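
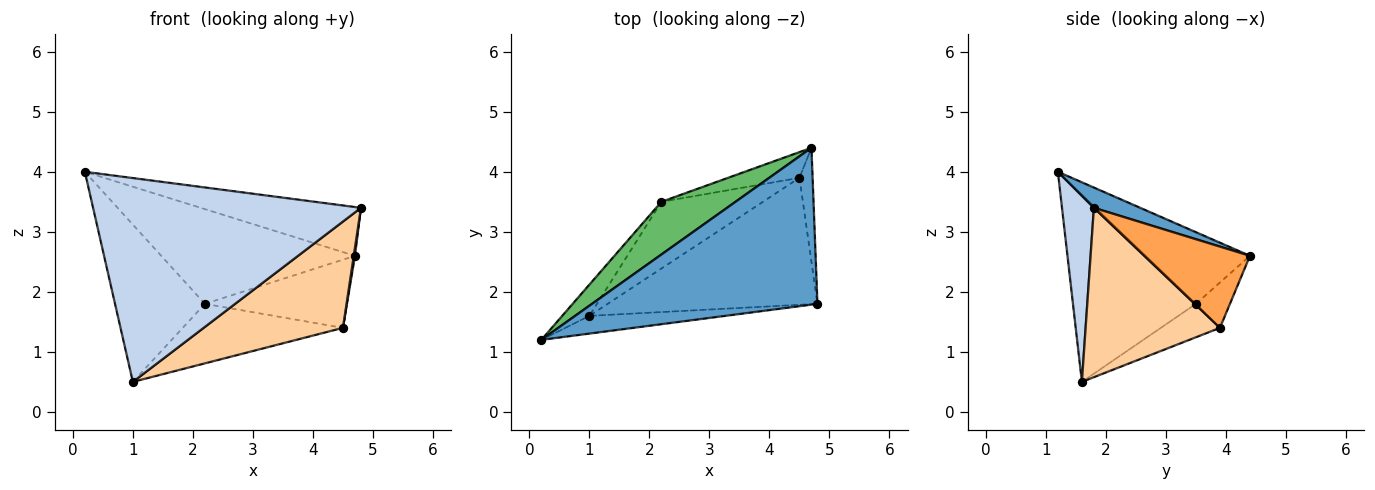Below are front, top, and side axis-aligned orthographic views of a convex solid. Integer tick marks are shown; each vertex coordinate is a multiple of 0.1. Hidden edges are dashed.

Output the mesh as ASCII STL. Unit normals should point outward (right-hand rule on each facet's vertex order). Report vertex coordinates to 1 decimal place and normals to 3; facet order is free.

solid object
 facet normal 0.085 0.296 0.951
  outer loop
   vertex 4.7 4.4 2.6
   vertex 0.2 1.2 4.0
   vertex 4.8 1.8 3.4
  endloop
 endfacet
 facet normal 0.118 -0.989 -0.086
  outer loop
   vertex 1.0 1.6 0.5
   vertex 4.8 1.8 3.4
   vertex 0.2 1.2 4.0
  endloop
 endfacet
 facet normal 0.987 -0.011 -0.160
  outer loop
   vertex 4.5 3.9 1.4
   vertex 4.7 4.4 2.6
   vertex 4.8 1.8 3.4
  endloop
 endfacet
 facet normal 0.526 -0.546 -0.652
  outer loop
   vertex 4.5 3.9 1.4
   vertex 4.8 1.8 3.4
   vertex 1.0 1.6 0.5
  endloop
 endfacet
 facet normal -0.425 0.791 0.440
  outer loop
   vertex 2.2 3.5 1.8
   vertex 0.2 1.2 4.0
   vertex 4.7 4.4 2.6
  endloop
 endfacet
 facet normal -0.802 0.586 -0.116
  outer loop
   vertex 2.2 3.5 1.8
   vertex 1.0 1.6 0.5
   vertex 0.2 1.2 4.0
  endloop
 endfacet
 facet normal -0.219 0.913 -0.344
  outer loop
   vertex 2.2 3.5 1.8
   vertex 4.7 4.4 2.6
   vertex 4.5 3.9 1.4
  endloop
 endfacet
 facet normal -0.238 0.646 -0.725
  outer loop
   vertex 2.2 3.5 1.8
   vertex 4.5 3.9 1.4
   vertex 1.0 1.6 0.5
  endloop
 endfacet
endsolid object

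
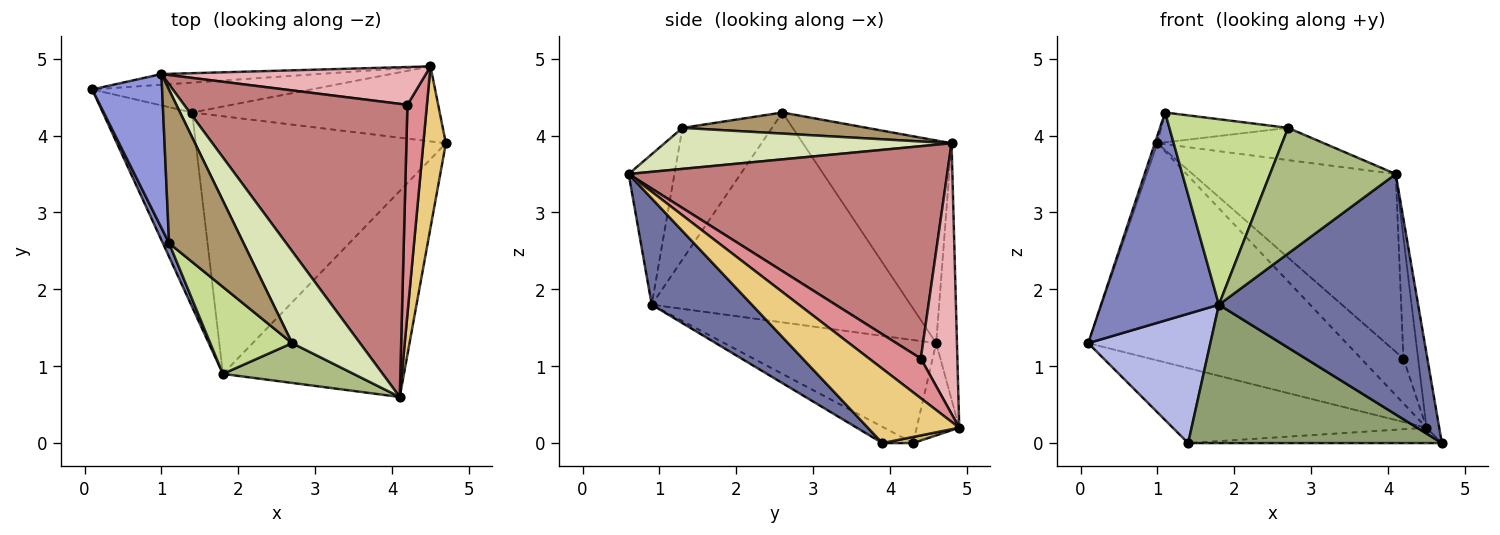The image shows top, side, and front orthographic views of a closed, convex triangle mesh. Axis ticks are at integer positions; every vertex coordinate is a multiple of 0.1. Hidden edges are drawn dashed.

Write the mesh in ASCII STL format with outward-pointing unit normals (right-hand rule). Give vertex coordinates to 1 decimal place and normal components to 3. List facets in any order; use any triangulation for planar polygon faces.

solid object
 facet normal 0.357 -0.709 -0.608
  outer loop
   vertex 1.8 0.9 1.8
   vertex 4.7 3.9 0.0
   vertex 4.1 0.6 3.5
  endloop
 endfacet
 facet normal -0.910 -0.414 0.027
  outer loop
   vertex 1.8 0.9 1.8
   vertex 1.1 2.6 4.3
   vertex 0.1 4.6 1.3
  endloop
 endfacet
 facet normal -0.945 0.016 0.326
  outer loop
   vertex 1.0 4.8 3.9
   vertex 0.1 4.6 1.3
   vertex 1.1 2.6 4.3
  endloop
 endfacet
 facet normal -0.693 -0.399 -0.601
  outer loop
   vertex 1.4 4.3 0.0
   vertex 1.8 0.9 1.8
   vertex 0.1 4.6 1.3
  endloop
 endfacet
 facet normal -0.057 -0.472 -0.880
  outer loop
   vertex 1.4 4.3 0.0
   vertex 4.7 3.9 0.0
   vertex 1.8 0.9 1.8
  endloop
 endfacet
 facet normal -0.328 -0.901 0.285
  outer loop
   vertex 2.7 1.3 4.1
   vertex 1.8 0.9 1.8
   vertex 4.1 0.6 3.5
  endloop
 endfacet
 facet normal -0.564 -0.748 0.351
  outer loop
   vertex 2.7 1.3 4.1
   vertex 1.1 2.6 4.3
   vertex 1.8 0.9 1.8
  endloop
 endfacet
 facet normal 0.495 0.287 0.820
  outer loop
   vertex 2.7 1.3 4.1
   vertex 4.1 0.6 3.5
   vertex 1.0 4.8 3.9
  endloop
 endfacet
 facet normal 0.268 0.184 0.946
  outer loop
   vertex 2.7 1.3 4.1
   vertex 1.0 4.8 3.9
   vertex 1.1 2.6 4.3
  endloop
 endfacet
 facet normal 0.024 0.201 -0.979
  outer loop
   vertex 4.5 4.9 0.2
   vertex 4.7 3.9 0.0
   vertex 1.4 4.3 0.0
  endloop
 endfacet
 facet normal 0.949 0.132 0.287
  outer loop
   vertex 4.5 4.9 0.2
   vertex 4.1 0.6 3.5
   vertex 4.7 3.9 0.0
  endloop
 endfacet
 facet normal -0.080 0.996 -0.049
  outer loop
   vertex 4.5 4.9 0.2
   vertex 0.1 4.6 1.3
   vertex 1.0 4.8 3.9
  endloop
 endfacet
 facet normal -0.154 0.918 -0.366
  outer loop
   vertex 4.5 4.9 0.2
   vertex 1.4 4.3 0.0
   vertex 0.1 4.6 1.3
  endloop
 endfacet
 facet normal 0.631 0.402 0.663
  outer loop
   vertex 4.2 4.4 1.1
   vertex 1.0 4.8 3.9
   vertex 4.1 0.6 3.5
  endloop
 endfacet
 facet normal 0.870 0.247 0.427
  outer loop
   vertex 4.2 4.4 1.1
   vertex 4.1 0.6 3.5
   vertex 4.5 4.9 0.2
  endloop
 endfacet
 facet normal 0.551 0.638 0.538
  outer loop
   vertex 4.2 4.4 1.1
   vertex 4.5 4.9 0.2
   vertex 1.0 4.8 3.9
  endloop
 endfacet
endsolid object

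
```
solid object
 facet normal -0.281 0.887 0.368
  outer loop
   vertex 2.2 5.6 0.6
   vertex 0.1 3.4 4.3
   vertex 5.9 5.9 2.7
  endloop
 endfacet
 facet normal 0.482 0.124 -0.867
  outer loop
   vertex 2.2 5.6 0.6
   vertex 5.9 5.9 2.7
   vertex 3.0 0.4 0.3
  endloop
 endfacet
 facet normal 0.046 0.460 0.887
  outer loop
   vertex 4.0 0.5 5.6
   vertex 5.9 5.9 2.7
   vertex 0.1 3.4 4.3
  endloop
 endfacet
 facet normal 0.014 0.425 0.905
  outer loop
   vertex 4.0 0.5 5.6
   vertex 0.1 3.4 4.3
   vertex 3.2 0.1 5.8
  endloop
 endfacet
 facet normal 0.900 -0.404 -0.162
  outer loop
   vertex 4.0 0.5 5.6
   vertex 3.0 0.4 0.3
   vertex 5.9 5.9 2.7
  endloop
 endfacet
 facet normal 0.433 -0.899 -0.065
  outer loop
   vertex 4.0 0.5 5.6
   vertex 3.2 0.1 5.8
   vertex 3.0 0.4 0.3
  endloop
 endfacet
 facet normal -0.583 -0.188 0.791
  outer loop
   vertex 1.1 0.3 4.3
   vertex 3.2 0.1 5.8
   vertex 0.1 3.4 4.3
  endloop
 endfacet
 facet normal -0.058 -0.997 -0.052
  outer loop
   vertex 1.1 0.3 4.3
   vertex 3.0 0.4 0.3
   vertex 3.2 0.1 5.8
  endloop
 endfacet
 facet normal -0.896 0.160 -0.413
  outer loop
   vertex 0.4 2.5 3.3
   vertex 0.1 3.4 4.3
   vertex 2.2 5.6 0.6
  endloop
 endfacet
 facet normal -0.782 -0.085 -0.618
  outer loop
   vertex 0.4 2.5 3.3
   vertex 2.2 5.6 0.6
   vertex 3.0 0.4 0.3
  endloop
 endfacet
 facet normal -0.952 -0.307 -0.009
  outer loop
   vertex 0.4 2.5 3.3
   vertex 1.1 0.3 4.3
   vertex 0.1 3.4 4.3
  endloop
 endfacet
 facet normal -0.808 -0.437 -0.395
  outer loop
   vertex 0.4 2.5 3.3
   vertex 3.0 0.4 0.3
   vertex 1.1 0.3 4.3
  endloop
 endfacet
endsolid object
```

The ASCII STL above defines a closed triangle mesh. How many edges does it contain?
18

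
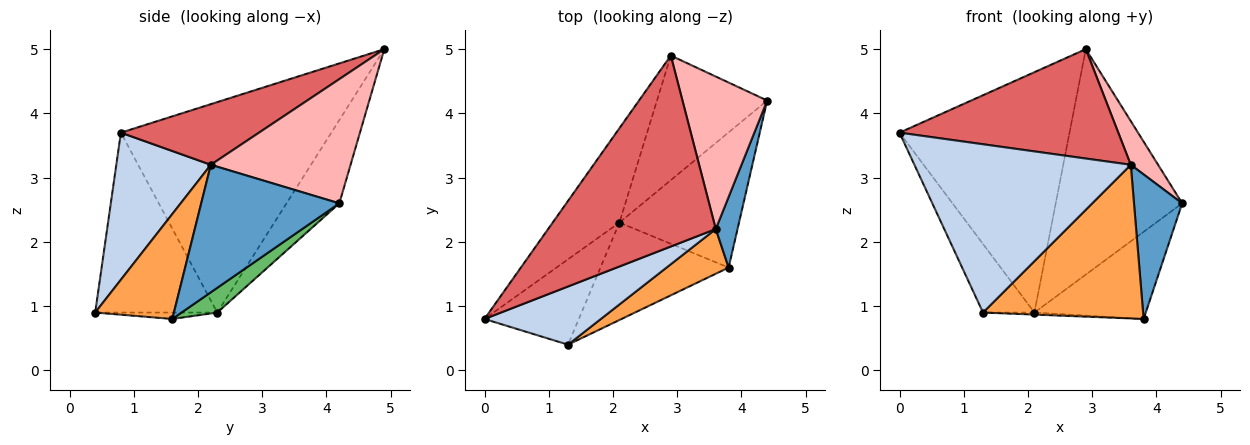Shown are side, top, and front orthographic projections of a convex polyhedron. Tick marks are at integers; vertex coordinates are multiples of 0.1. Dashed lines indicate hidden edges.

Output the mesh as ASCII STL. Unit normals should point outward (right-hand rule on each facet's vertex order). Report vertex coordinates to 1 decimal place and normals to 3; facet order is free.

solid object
 facet normal 0.932 -0.325 0.159
  outer loop
   vertex 3.6 2.2 3.2
   vertex 3.8 1.6 0.8
   vertex 4.4 4.2 2.6
  endloop
 endfacet
 facet normal 0.382 -0.874 0.302
  outer loop
   vertex 3.6 2.2 3.2
   vertex 0.0 0.8 3.7
   vertex 1.3 0.4 0.9
  endloop
 endfacet
 facet normal 0.427 -0.868 0.253
  outer loop
   vertex 3.6 2.2 3.2
   vertex 1.3 0.4 0.9
   vertex 3.8 1.6 0.8
  endloop
 endfacet
 facet normal -0.830 0.349 -0.435
  outer loop
   vertex 2.1 2.3 0.9
   vertex 1.3 0.4 0.9
   vertex 0.0 0.8 3.7
  endloop
 endfacet
 facet normal 0.171 0.534 -0.828
  outer loop
   vertex 2.1 2.3 0.9
   vertex 4.4 4.2 2.6
   vertex 3.8 1.6 0.8
  endloop
 endfacet
 facet normal -0.050 0.021 -0.999
  outer loop
   vertex 2.1 2.3 0.9
   vertex 3.8 1.6 0.8
   vertex 1.3 0.4 0.9
  endloop
 endfacet
 facet normal 0.299 -0.474 0.828
  outer loop
   vertex 2.9 4.9 5.0
   vertex 0.0 0.8 3.7
   vertex 3.6 2.2 3.2
  endloop
 endfacet
 facet normal 0.816 -0.159 0.556
  outer loop
   vertex 2.9 4.9 5.0
   vertex 3.6 2.2 3.2
   vertex 4.4 4.2 2.6
  endloop
 endfacet
 facet normal -0.755 0.610 -0.240
  outer loop
   vertex 2.9 4.9 5.0
   vertex 2.1 2.3 0.9
   vertex 0.0 0.8 3.7
  endloop
 endfacet
 facet normal -0.343 0.822 -0.454
  outer loop
   vertex 2.9 4.9 5.0
   vertex 4.4 4.2 2.6
   vertex 2.1 2.3 0.9
  endloop
 endfacet
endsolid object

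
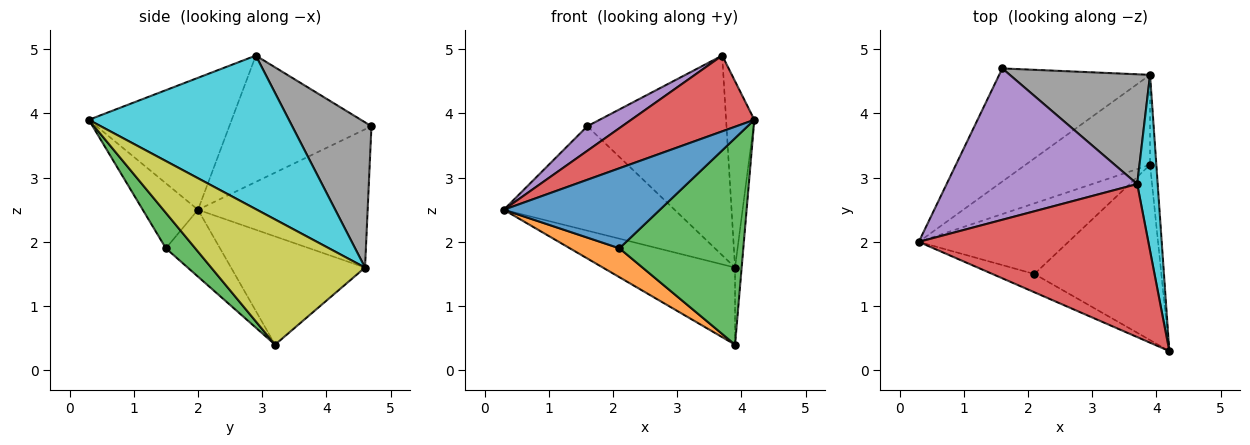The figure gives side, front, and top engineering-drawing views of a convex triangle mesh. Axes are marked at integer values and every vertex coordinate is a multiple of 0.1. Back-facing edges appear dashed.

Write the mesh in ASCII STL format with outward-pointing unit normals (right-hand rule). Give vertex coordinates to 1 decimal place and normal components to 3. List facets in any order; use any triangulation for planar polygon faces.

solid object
 facet normal -0.326 -0.922 -0.210
  outer loop
   vertex 2.1 1.5 1.9
   vertex 4.2 0.3 3.9
   vertex 0.3 2.0 2.5
  endloop
 endfacet
 facet normal -0.382 -0.350 -0.855
  outer loop
   vertex 2.1 1.5 1.9
   vertex 0.3 2.0 2.5
   vertex 3.9 3.2 0.4
  endloop
 endfacet
 facet normal 0.178 -0.750 -0.637
  outer loop
   vertex 2.1 1.5 1.9
   vertex 3.9 3.2 0.4
   vertex 4.2 0.3 3.9
  endloop
 endfacet
 facet normal -0.458 -0.394 0.797
  outer loop
   vertex 3.7 2.9 4.9
   vertex 0.3 2.0 2.5
   vertex 4.2 0.3 3.9
  endloop
 endfacet
 facet normal -0.548 -0.134 0.826
  outer loop
   vertex 3.7 2.9 4.9
   vertex 1.6 4.7 3.8
   vertex 0.3 2.0 2.5
  endloop
 endfacet
 facet normal -0.559 0.562 -0.610
  outer loop
   vertex 3.9 4.6 1.6
   vertex 0.3 2.0 2.5
   vertex 1.6 4.7 3.8
  endloop
 endfacet
 facet normal -0.551 0.543 -0.634
  outer loop
   vertex 3.9 4.6 1.6
   vertex 3.9 3.2 0.4
   vertex 0.3 2.0 2.5
  endloop
 endfacet
 facet normal 0.446 0.784 0.431
  outer loop
   vertex 3.9 4.6 1.6
   vertex 1.6 4.7 3.8
   vertex 3.7 2.9 4.9
  endloop
 endfacet
 facet normal 0.998 0.043 -0.050
  outer loop
   vertex 3.9 4.6 1.6
   vertex 4.2 0.3 3.9
   vertex 3.9 3.2 0.4
  endloop
 endfacet
 facet normal 0.982 0.138 0.131
  outer loop
   vertex 3.9 4.6 1.6
   vertex 3.7 2.9 4.9
   vertex 4.2 0.3 3.9
  endloop
 endfacet
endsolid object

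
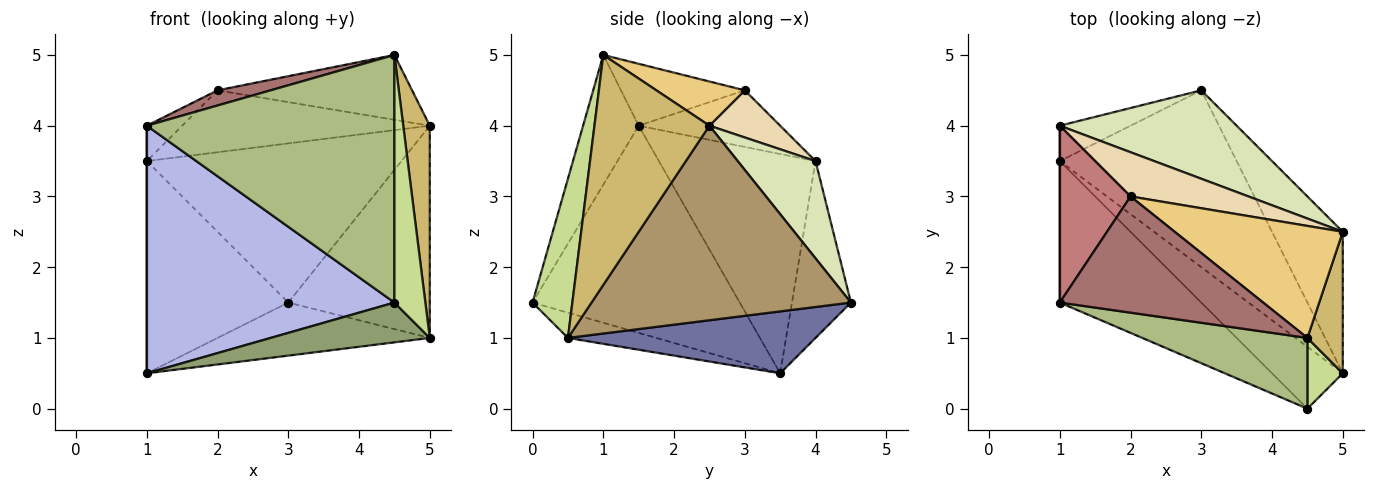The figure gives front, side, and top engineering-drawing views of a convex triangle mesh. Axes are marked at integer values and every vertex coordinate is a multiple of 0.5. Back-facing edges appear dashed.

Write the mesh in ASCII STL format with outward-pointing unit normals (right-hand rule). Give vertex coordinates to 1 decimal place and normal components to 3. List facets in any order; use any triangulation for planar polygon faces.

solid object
 facet normal 0.318 0.272 -0.908
  outer loop
   vertex 1.0 3.5 0.5
   vertex 3.0 4.5 1.5
   vertex 5.0 0.5 1.0
  endloop
 endfacet
 facet normal -1.000 0.000 0.000
  outer loop
   vertex 1.0 4.0 3.5
   vertex 1.0 3.5 0.5
   vertex 1.0 1.5 4.0
  endloop
 endfacet
 facet normal -0.380 0.912 -0.152
  outer loop
   vertex 1.0 4.0 3.5
   vertex 3.0 4.5 1.5
   vertex 1.0 3.5 0.5
  endloop
 endfacet
 facet normal -0.588 -0.702 -0.401
  outer loop
   vertex 4.5 0.0 1.5
   vertex 1.0 1.5 4.0
   vertex 1.0 3.5 0.5
  endloop
 endfacet
 facet normal -0.288 -0.518 -0.806
  outer loop
   vertex 4.5 0.0 1.5
   vertex 1.0 3.5 0.5
   vertex 5.0 0.5 1.0
  endloop
 endfacet
 facet normal -0.211 -0.940 0.269
  outer loop
   vertex 4.5 0.0 1.5
   vertex 4.5 1.0 5.0
   vertex 1.0 1.5 4.0
  endloop
 endfacet
 facet normal 0.777 -0.605 0.173
  outer loop
   vertex 4.5 0.0 1.5
   vertex 5.0 0.5 1.0
   vertex 4.5 1.0 5.0
  endloop
 endfacet
 facet normal 0.258 0.845 0.469
  outer loop
   vertex 5.0 2.5 4.0
   vertex 3.0 4.5 1.5
   vertex 1.0 4.0 3.5
  endloop
 endfacet
 facet normal 0.836 0.456 -0.304
  outer loop
   vertex 5.0 2.5 4.0
   vertex 5.0 0.5 1.0
   vertex 3.0 4.5 1.5
  endloop
 endfacet
 facet normal 0.964 -0.222 0.148
  outer loop
   vertex 5.0 2.5 4.0
   vertex 4.5 1.0 5.0
   vertex 5.0 0.5 1.0
  endloop
 endfacet
 facet normal 0.222 0.489 0.844
  outer loop
   vertex 2.0 3.0 4.5
   vertex 4.5 1.0 5.0
   vertex 5.0 2.5 4.0
  endloop
 endfacet
 facet normal 0.226 0.793 0.566
  outer loop
   vertex 2.0 3.0 4.5
   vertex 5.0 2.5 4.0
   vertex 1.0 4.0 3.5
  endloop
 endfacet
 facet normal -0.289 -0.124 0.949
  outer loop
   vertex 2.0 3.0 4.5
   vertex 1.0 1.5 4.0
   vertex 4.5 1.0 5.0
  endloop
 endfacet
 facet normal -0.617 0.154 0.772
  outer loop
   vertex 2.0 3.0 4.5
   vertex 1.0 4.0 3.5
   vertex 1.0 1.5 4.0
  endloop
 endfacet
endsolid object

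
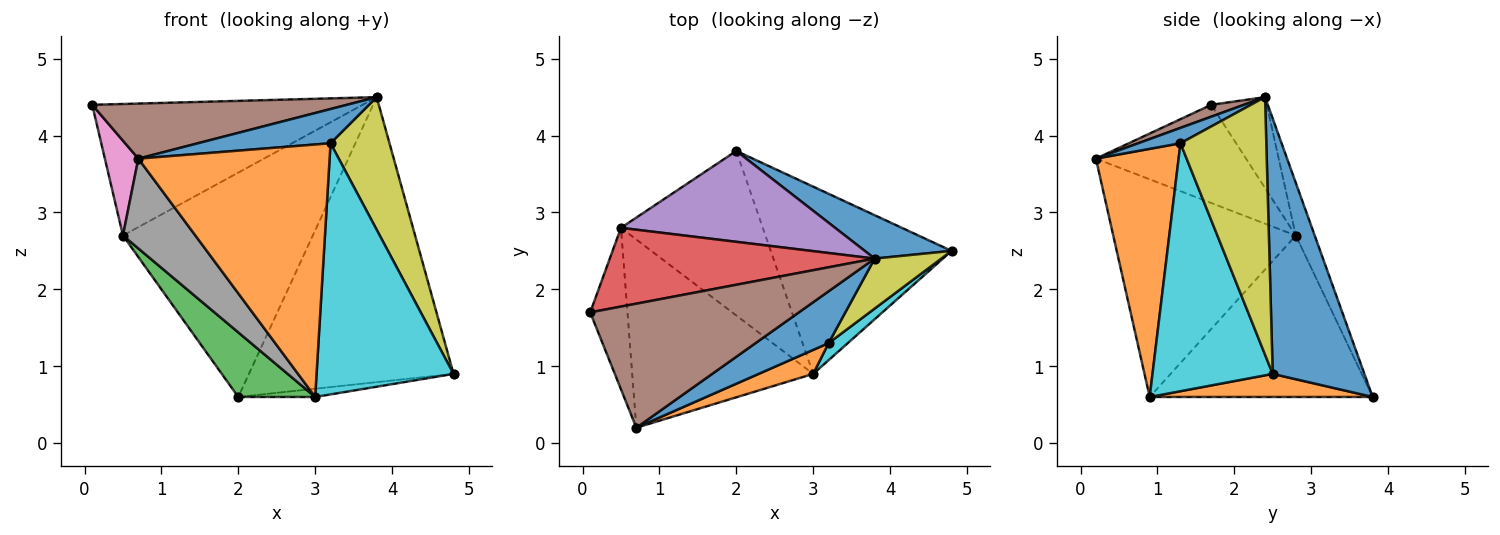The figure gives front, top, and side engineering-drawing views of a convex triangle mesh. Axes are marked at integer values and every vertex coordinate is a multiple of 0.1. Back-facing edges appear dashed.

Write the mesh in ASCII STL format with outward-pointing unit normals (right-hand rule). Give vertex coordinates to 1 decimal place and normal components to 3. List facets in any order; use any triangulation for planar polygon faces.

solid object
 facet normal 0.405 0.904 0.138
  outer loop
   vertex 3.8 2.4 4.5
   vertex 4.8 2.5 0.9
   vertex 2.0 3.8 0.6
  endloop
 endfacet
 facet normal 0.126 0.044 -0.991
  outer loop
   vertex 3.0 0.9 0.6
   vertex 2.0 3.8 0.6
   vertex 4.8 2.5 0.9
  endloop
 endfacet
 facet normal -0.727 -0.251 -0.639
  outer loop
   vertex 0.5 2.8 2.7
   vertex 2.0 3.8 0.6
   vertex 3.0 0.9 0.6
  endloop
 endfacet
 facet normal -0.174 0.845 0.506
  outer loop
   vertex 0.5 2.8 2.7
   vertex 0.1 1.7 4.4
   vertex 3.8 2.4 4.5
  endloop
 endfacet
 facet normal -0.092 0.923 0.374
  outer loop
   vertex 0.5 2.8 2.7
   vertex 3.8 2.4 4.5
   vertex 2.0 3.8 0.6
  endloop
 endfacet
 facet normal 0.052 -0.405 0.913
  outer loop
   vertex 0.7 0.2 3.7
   vertex 3.8 2.4 4.5
   vertex 0.1 1.7 4.4
  endloop
 endfacet
 facet normal -0.915 -0.204 -0.347
  outer loop
   vertex 0.7 0.2 3.7
   vertex 0.1 1.7 4.4
   vertex 0.5 2.8 2.7
  endloop
 endfacet
 facet normal -0.735 -0.292 -0.612
  outer loop
   vertex 0.7 0.2 3.7
   vertex 0.5 2.8 2.7
   vertex 3.0 0.9 0.6
  endloop
 endfacet
 facet normal 0.806 -0.554 0.209
  outer loop
   vertex 3.2 1.3 3.9
   vertex 4.8 2.5 0.9
   vertex 3.8 2.4 4.5
  endloop
 endfacet
 facet normal 0.659 -0.751 0.051
  outer loop
   vertex 3.2 1.3 3.9
   vertex 3.0 0.9 0.6
   vertex 4.8 2.5 0.9
  endloop
 endfacet
 facet normal 0.173 -0.543 0.822
  outer loop
   vertex 3.2 1.3 3.9
   vertex 3.8 2.4 4.5
   vertex 0.7 0.2 3.7
  endloop
 endfacet
 facet normal 0.395 -0.914 0.087
  outer loop
   vertex 3.2 1.3 3.9
   vertex 0.7 0.2 3.7
   vertex 3.0 0.9 0.6
  endloop
 endfacet
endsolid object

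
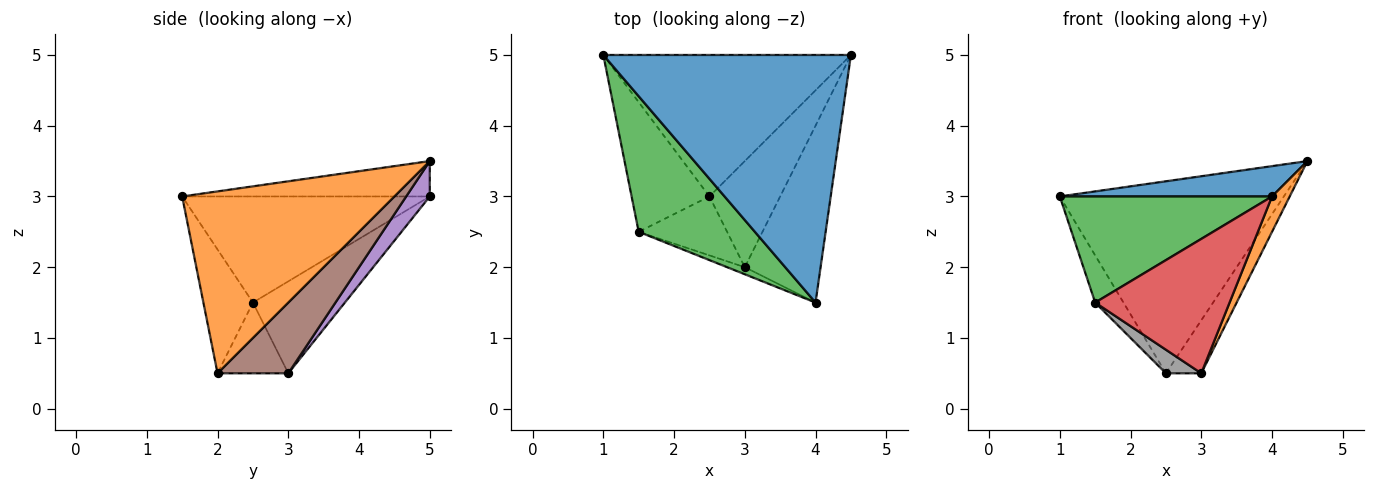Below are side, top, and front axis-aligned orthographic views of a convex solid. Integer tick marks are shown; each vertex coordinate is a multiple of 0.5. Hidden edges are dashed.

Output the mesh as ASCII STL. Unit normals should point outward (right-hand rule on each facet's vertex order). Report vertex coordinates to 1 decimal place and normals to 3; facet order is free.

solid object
 facet normal -0.140 -0.120 0.983
  outer loop
   vertex 4.0 1.5 3.0
   vertex 4.5 5.0 3.5
   vertex 1.0 5.0 3.0
  endloop
 endfacet
 facet normal 0.920 -0.077 -0.383
  outer loop
   vertex 3.0 2.0 0.5
   vertex 4.5 5.0 3.5
   vertex 4.0 1.5 3.0
  endloop
 endfacet
 facet normal -0.584 -0.500 0.639
  outer loop
   vertex 1.5 2.5 1.5
   vertex 4.0 1.5 3.0
   vertex 1.0 5.0 3.0
  endloop
 endfacet
 facet normal -0.345 -0.937 -0.049
  outer loop
   vertex 1.5 2.5 1.5
   vertex 3.0 2.0 0.5
   vertex 4.0 1.5 3.0
  endloop
 endfacet
 facet normal 0.084 0.802 -0.591
  outer loop
   vertex 2.5 3.0 0.5
   vertex 1.0 5.0 3.0
   vertex 4.5 5.0 3.5
  endloop
 endfacet
 facet normal 0.667 0.333 -0.667
  outer loop
   vertex 2.5 3.0 0.5
   vertex 4.5 5.0 3.5
   vertex 3.0 2.0 0.5
  endloop
 endfacet
 facet normal -0.743 0.229 -0.629
  outer loop
   vertex 2.5 3.0 0.5
   vertex 1.5 2.5 1.5
   vertex 1.0 5.0 3.0
  endloop
 endfacet
 facet normal -0.596 -0.298 -0.745
  outer loop
   vertex 2.5 3.0 0.5
   vertex 3.0 2.0 0.5
   vertex 1.5 2.5 1.5
  endloop
 endfacet
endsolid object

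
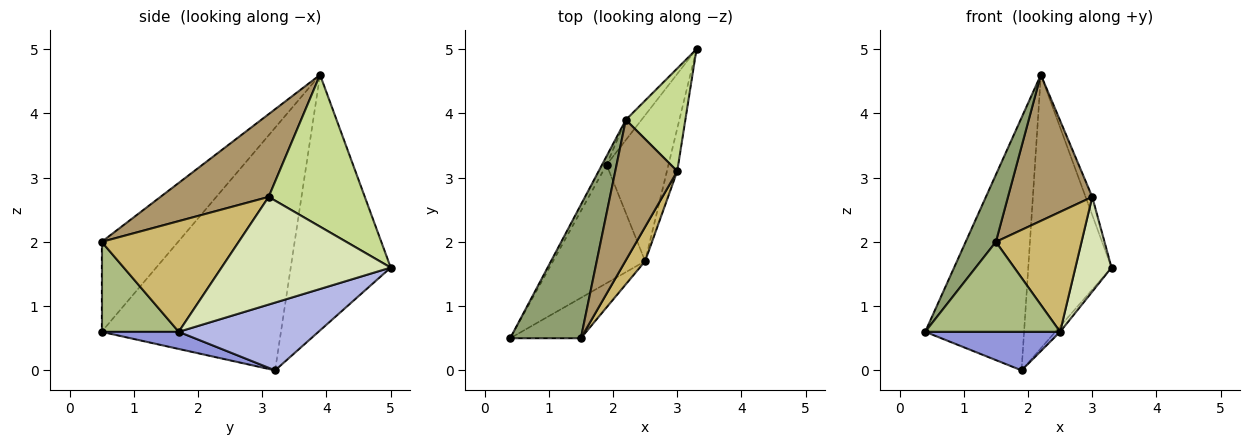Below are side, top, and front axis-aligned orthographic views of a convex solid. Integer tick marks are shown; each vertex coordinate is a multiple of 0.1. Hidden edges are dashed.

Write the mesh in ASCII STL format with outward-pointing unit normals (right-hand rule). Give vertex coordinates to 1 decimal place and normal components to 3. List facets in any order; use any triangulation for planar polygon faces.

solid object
 facet normal -0.876 0.483 -0.016
  outer loop
   vertex 1.9 3.2 0.0
   vertex 0.4 0.5 0.6
   vertex 2.2 3.9 4.6
  endloop
 endfacet
 facet normal -0.768 0.639 -0.047
  outer loop
   vertex 1.9 3.2 0.0
   vertex 2.2 3.9 4.6
   vertex 3.3 5.0 1.6
  endloop
 endfacet
 facet normal 0.174 -0.305 -0.936
  outer loop
   vertex 2.5 1.7 0.6
   vertex 0.4 0.5 0.6
   vertex 1.9 3.2 0.0
  endloop
 endfacet
 facet normal 0.738 0.025 -0.674
  outer loop
   vertex 2.5 1.7 0.6
   vertex 1.9 3.2 0.0
   vertex 3.3 5.0 1.6
  endloop
 endfacet
 facet normal -0.751 -0.297 0.590
  outer loop
   vertex 1.5 0.5 2.0
   vertex 2.2 3.9 4.6
   vertex 0.4 0.5 0.6
  endloop
 endfacet
 facet normal 0.462 -0.809 -0.363
  outer loop
   vertex 1.5 0.5 2.0
   vertex 0.4 0.5 0.6
   vertex 2.5 1.7 0.6
  endloop
 endfacet
 facet normal 0.929 0.064 0.364
  outer loop
   vertex 3.0 3.1 2.7
   vertex 3.3 5.0 1.6
   vertex 2.2 3.9 4.6
  endloop
 endfacet
 facet normal 0.974 -0.208 -0.093
  outer loop
   vertex 3.0 3.1 2.7
   vertex 2.5 1.7 0.6
   vertex 3.3 5.0 1.6
  endloop
 endfacet
 facet normal 0.679 -0.529 0.509
  outer loop
   vertex 3.0 3.1 2.7
   vertex 2.2 3.9 4.6
   vertex 1.5 0.5 2.0
  endloop
 endfacet
 facet normal 0.838 -0.524 0.150
  outer loop
   vertex 3.0 3.1 2.7
   vertex 1.5 0.5 2.0
   vertex 2.5 1.7 0.6
  endloop
 endfacet
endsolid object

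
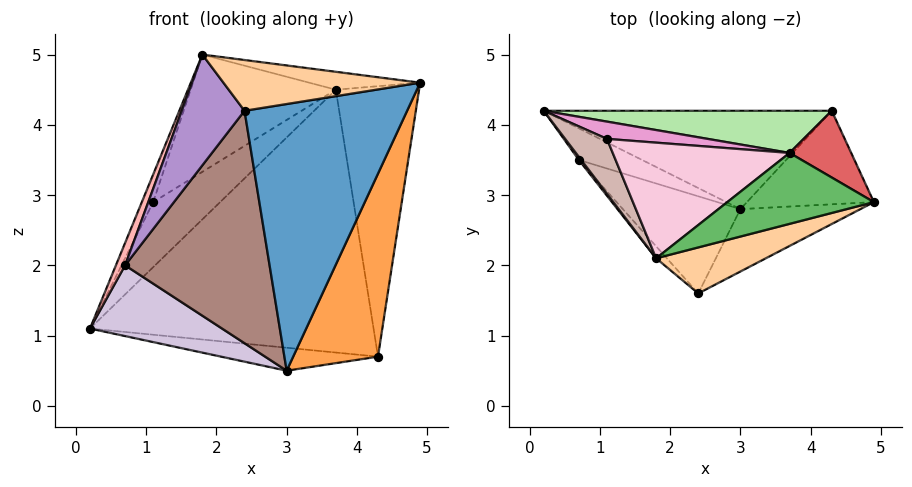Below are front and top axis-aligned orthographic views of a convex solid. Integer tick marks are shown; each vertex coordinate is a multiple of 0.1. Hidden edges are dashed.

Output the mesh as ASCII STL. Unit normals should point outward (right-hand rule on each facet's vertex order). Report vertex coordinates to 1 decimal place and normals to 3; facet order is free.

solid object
 facet normal 0.477 -0.856 -0.200
  outer loop
   vertex 3.0 2.8 0.5
   vertex 4.9 2.9 4.6
   vertex 2.4 1.6 4.2
  endloop
 endfacet
 facet normal -0.095 0.226 -0.969
  outer loop
   vertex 4.3 4.2 0.7
   vertex 3.0 2.8 0.5
   vertex 0.2 4.2 1.1
  endloop
 endfacet
 facet normal 0.717 -0.621 -0.317
  outer loop
   vertex 4.3 4.2 0.7
   vertex 4.9 2.9 4.6
   vertex 3.0 2.8 0.5
  endloop
 endfacet
 facet normal 0.268 -0.714 0.647
  outer loop
   vertex 1.8 2.1 5.0
   vertex 2.4 1.6 4.2
   vertex 4.9 2.9 4.6
  endloop
 endfacet
 facet normal 0.062 0.244 0.968
  outer loop
   vertex 3.7 3.6 4.5
   vertex 1.8 2.1 5.0
   vertex 4.9 2.9 4.6
  endloop
 endfacet
 facet normal 0.015 0.987 0.158
  outer loop
   vertex 3.7 3.6 4.5
   vertex 4.3 4.2 0.7
   vertex 0.2 4.2 1.1
  endloop
 endfacet
 facet normal 0.479 0.852 0.210
  outer loop
   vertex 3.7 3.6 4.5
   vertex 4.9 2.9 4.6
   vertex 4.3 4.2 0.7
  endloop
 endfacet
 facet normal -0.853 -0.518 0.071
  outer loop
   vertex 0.7 3.5 2.0
   vertex 1.8 2.1 5.0
   vertex 0.2 4.2 1.1
  endloop
 endfacet
 facet normal -0.697 -0.713 -0.077
  outer loop
   vertex 0.7 3.5 2.0
   vertex 2.4 1.6 4.2
   vertex 1.8 2.1 5.0
  endloop
 endfacet
 facet normal -0.478 -0.802 -0.358
  outer loop
   vertex 0.7 3.5 2.0
   vertex 0.2 4.2 1.1
   vertex 3.0 2.8 0.5
  endloop
 endfacet
 facet normal -0.470 -0.814 -0.340
  outer loop
   vertex 0.7 3.5 2.0
   vertex 3.0 2.8 0.5
   vertex 2.4 1.6 4.2
  endloop
 endfacet
 facet normal -0.846 0.240 0.476
  outer loop
   vertex 1.1 3.8 2.9
   vertex 0.2 4.2 1.1
   vertex 1.8 2.1 5.0
  endloop
 endfacet
 facet normal -0.083 0.963 0.256
  outer loop
   vertex 1.1 3.8 2.9
   vertex 3.7 3.6 4.5
   vertex 0.2 4.2 1.1
  endloop
 endfacet
 facet normal -0.353 0.666 0.657
  outer loop
   vertex 1.1 3.8 2.9
   vertex 1.8 2.1 5.0
   vertex 3.7 3.6 4.5
  endloop
 endfacet
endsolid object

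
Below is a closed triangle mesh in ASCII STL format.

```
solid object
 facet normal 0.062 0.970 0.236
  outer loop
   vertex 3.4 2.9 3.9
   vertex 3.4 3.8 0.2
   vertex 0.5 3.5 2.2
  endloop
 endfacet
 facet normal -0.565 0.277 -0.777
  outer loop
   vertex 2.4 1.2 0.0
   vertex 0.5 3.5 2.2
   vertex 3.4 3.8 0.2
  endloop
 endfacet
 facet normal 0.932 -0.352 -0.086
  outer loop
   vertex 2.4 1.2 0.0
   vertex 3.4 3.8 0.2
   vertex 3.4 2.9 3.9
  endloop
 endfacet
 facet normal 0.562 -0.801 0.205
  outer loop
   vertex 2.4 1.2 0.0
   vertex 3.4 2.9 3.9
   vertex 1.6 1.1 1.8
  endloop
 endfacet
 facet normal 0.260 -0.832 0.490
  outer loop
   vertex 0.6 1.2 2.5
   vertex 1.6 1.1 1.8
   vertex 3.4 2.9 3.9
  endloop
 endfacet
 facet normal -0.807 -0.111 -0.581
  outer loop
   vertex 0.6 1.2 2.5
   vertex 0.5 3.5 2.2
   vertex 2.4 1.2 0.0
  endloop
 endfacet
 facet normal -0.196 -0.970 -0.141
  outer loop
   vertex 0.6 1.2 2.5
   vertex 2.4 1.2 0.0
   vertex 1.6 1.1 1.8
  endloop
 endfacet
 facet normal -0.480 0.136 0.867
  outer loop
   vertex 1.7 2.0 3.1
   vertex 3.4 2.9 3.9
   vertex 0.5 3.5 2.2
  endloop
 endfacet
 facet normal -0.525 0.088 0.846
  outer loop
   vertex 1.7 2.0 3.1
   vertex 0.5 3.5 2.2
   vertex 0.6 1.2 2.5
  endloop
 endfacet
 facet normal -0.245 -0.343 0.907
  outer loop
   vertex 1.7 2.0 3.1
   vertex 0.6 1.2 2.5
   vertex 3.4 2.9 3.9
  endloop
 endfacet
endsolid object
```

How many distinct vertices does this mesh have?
7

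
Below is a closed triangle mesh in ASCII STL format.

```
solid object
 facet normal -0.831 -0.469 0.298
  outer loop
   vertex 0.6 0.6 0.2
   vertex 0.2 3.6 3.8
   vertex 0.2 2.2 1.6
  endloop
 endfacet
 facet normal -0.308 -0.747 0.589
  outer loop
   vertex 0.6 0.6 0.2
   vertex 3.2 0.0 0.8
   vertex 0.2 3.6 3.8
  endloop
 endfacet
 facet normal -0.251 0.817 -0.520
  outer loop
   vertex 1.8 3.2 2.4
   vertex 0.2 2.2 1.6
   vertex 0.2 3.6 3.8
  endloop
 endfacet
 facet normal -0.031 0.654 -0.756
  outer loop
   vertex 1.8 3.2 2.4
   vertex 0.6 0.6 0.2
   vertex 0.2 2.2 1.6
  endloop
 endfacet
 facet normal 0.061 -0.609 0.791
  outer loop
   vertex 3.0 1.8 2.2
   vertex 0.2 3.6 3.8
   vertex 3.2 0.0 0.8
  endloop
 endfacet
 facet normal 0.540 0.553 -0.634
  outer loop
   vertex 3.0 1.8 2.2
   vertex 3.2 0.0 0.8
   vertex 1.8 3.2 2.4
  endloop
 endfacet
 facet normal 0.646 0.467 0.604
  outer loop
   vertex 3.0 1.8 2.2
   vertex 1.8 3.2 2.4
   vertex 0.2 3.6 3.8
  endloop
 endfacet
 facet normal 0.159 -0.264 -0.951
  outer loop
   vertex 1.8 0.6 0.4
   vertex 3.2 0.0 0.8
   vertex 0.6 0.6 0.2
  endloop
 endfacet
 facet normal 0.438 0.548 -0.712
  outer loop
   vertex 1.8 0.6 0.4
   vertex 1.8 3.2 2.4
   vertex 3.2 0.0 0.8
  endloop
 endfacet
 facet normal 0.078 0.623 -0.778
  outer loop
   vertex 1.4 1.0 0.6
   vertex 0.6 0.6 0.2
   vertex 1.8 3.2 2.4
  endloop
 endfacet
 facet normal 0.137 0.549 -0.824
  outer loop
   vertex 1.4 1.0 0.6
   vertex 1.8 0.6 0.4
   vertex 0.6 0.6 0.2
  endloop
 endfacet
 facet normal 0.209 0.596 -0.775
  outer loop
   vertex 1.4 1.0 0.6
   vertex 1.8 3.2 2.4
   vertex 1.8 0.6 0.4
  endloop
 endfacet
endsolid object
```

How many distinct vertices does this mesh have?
8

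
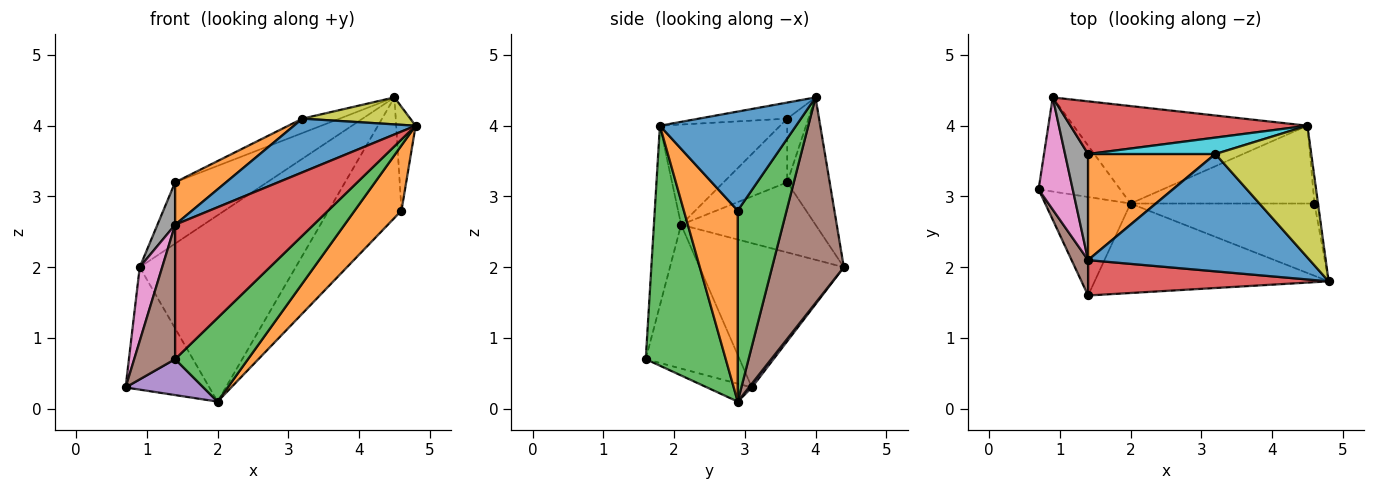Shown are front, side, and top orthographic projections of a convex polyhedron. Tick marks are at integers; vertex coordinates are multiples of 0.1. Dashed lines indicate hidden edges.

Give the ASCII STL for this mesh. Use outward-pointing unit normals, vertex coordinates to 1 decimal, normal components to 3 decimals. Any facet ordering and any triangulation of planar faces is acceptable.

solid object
 facet normal 0.989 0.141 -0.035
  outer loop
   vertex 4.6 2.9 2.8
   vertex 4.5 4.0 4.4
   vertex 4.8 1.8 4.0
  endloop
 endfacet
 facet normal 0.611 -0.530 -0.588
  outer loop
   vertex 4.6 2.9 2.8
   vertex 4.8 1.8 4.0
   vertex 2.0 2.9 0.1
  endloop
 endfacet
 facet normal 0.491 0.732 -0.473
  outer loop
   vertex 4.6 2.9 2.8
   vertex 2.0 2.9 0.1
   vertex 4.5 4.0 4.4
  endloop
 endfacet
 facet normal -0.330 0.716 0.615
  outer loop
   vertex 0.9 4.4 2.0
   vertex 1.4 3.6 3.2
   vertex 4.5 4.0 4.4
  endloop
 endfacet
 facet normal 0.028 0.792 -0.609
  outer loop
   vertex 0.9 4.4 2.0
   vertex 2.0 2.9 0.1
   vertex 0.7 3.1 0.3
  endloop
 endfacet
 facet normal 0.377 0.821 -0.429
  outer loop
   vertex 0.9 4.4 2.0
   vertex 4.5 4.0 4.4
   vertex 2.0 2.9 0.1
  endloop
 endfacet
 facet normal -0.962 -0.150 0.228
  outer loop
   vertex 0.9 4.4 2.0
   vertex 0.7 3.1 0.3
   vertex 1.4 2.1 2.6
  endloop
 endfacet
 facet normal -0.943 -0.124 0.310
  outer loop
   vertex 0.9 4.4 2.0
   vertex 1.4 2.1 2.6
   vertex 1.4 3.6 3.2
  endloop
 endfacet
 facet normal -0.162 -0.198 0.967
  outer loop
   vertex 3.2 3.6 4.1
   vertex 4.8 1.8 4.0
   vertex 4.5 4.0 4.4
  endloop
 endfacet
 facet normal -0.352 0.616 0.704
  outer loop
   vertex 3.2 3.6 4.1
   vertex 4.5 4.0 4.4
   vertex 1.4 3.6 3.2
  endloop
 endfacet
 facet normal -0.380 -0.385 0.841
  outer loop
   vertex 3.2 3.6 4.1
   vertex 1.4 2.1 2.6
   vertex 4.8 1.8 4.0
  endloop
 endfacet
 facet normal -0.421 -0.337 0.842
  outer loop
   vertex 3.2 3.6 4.1
   vertex 1.4 3.6 3.2
   vertex 1.4 2.1 2.6
  endloop
 endfacet
 facet normal 0.600 -0.547 -0.585
  outer loop
   vertex 1.4 1.6 0.7
   vertex 2.0 2.9 0.1
   vertex 4.8 1.8 4.0
  endloop
 endfacet
 facet normal -0.187 -0.950 0.250
  outer loop
   vertex 1.4 1.6 0.7
   vertex 4.8 1.8 4.0
   vertex 1.4 2.1 2.6
  endloop
 endfacet
 facet normal -0.194 -0.336 -0.922
  outer loop
   vertex 1.4 1.6 0.7
   vertex 0.7 3.1 0.3
   vertex 2.0 2.9 0.1
  endloop
 endfacet
 facet normal -0.912 -0.398 0.105
  outer loop
   vertex 1.4 1.6 0.7
   vertex 1.4 2.1 2.6
   vertex 0.7 3.1 0.3
  endloop
 endfacet
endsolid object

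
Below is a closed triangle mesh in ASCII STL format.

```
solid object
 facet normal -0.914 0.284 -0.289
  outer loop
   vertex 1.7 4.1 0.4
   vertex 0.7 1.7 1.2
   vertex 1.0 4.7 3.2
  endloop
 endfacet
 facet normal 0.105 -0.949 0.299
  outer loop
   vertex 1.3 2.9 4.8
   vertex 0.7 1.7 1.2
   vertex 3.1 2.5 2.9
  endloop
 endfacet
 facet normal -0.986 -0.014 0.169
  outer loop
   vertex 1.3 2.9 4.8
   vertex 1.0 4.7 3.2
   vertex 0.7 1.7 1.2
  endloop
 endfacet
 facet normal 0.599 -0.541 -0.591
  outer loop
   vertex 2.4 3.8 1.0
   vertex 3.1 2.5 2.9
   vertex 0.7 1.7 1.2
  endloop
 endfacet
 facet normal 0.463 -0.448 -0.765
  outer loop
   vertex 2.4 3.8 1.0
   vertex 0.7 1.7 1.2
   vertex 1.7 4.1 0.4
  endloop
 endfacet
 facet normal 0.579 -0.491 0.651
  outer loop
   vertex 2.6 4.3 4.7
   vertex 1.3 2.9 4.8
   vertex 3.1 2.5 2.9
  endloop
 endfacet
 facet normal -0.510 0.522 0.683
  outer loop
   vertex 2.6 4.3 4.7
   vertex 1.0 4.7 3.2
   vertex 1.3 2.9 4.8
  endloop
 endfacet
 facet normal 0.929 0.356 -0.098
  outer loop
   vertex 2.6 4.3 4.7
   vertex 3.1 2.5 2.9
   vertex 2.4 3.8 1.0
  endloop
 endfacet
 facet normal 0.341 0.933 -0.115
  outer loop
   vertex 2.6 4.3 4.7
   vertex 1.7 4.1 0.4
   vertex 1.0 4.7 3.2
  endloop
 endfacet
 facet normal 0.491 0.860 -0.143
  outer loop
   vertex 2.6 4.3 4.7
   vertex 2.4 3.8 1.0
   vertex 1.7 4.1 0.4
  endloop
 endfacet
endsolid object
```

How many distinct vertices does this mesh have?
7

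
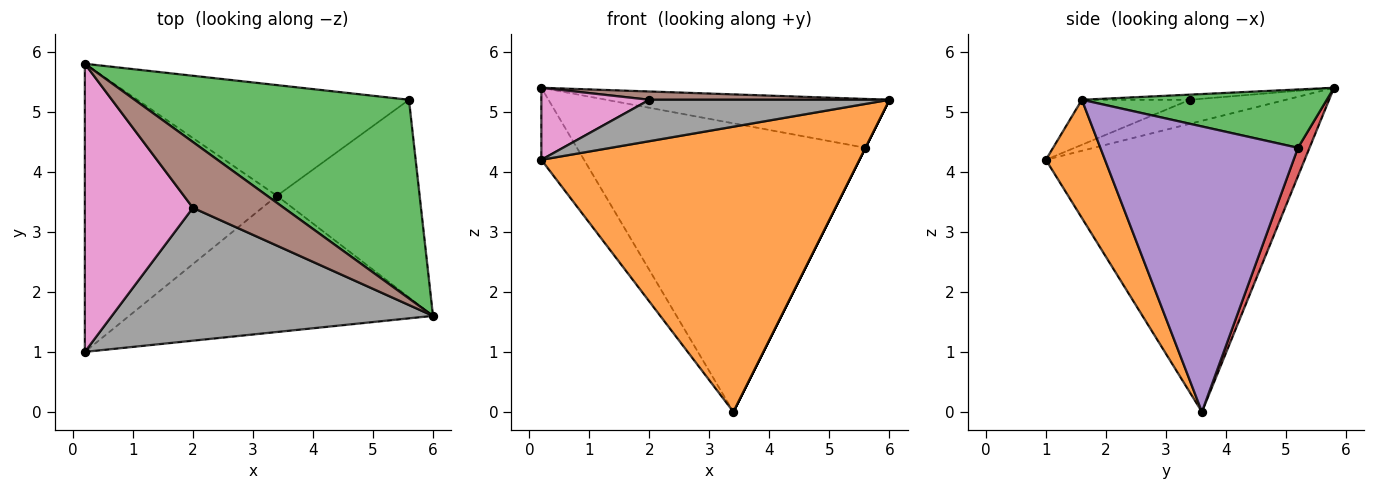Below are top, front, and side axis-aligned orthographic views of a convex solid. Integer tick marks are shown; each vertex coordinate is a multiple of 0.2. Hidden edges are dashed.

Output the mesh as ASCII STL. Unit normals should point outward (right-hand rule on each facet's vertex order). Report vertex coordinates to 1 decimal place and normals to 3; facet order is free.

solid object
 facet normal -0.827 0.136 -0.546
  outer loop
   vertex 3.4 3.6 0.0
   vertex 0.2 1.0 4.2
   vertex 0.2 5.8 5.4
  endloop
 endfacet
 facet normal 0.165 -0.890 -0.425
  outer loop
   vertex 3.4 3.6 0.0
   vertex 6.0 1.6 5.2
   vertex 0.2 1.0 4.2
  endloop
 endfacet
 facet normal 0.202 0.234 0.951
  outer loop
   vertex 5.6 5.2 4.4
   vertex 0.2 5.8 5.4
   vertex 6.0 1.6 5.2
  endloop
 endfacet
 facet normal 0.037 0.933 -0.358
  outer loop
   vertex 5.6 5.2 4.4
   vertex 3.4 3.6 0.0
   vertex 0.2 5.8 5.4
  endloop
 endfacet
 facet normal 0.894 0.000 -0.447
  outer loop
   vertex 5.6 5.2 4.4
   vertex 6.0 1.6 5.2
   vertex 3.4 3.6 0.0
  endloop
 endfacet
 facet normal -0.056 -0.125 0.991
  outer loop
   vertex 2.0 3.4 5.2
   vertex 6.0 1.6 5.2
   vertex 0.2 5.8 5.4
  endloop
 endfacet
 facet normal -0.211 -0.237 0.948
  outer loop
   vertex 2.0 3.4 5.2
   vertex 0.2 5.8 5.4
   vertex 0.2 1.0 4.2
  endloop
 endfacet
 facet normal -0.133 -0.295 0.946
  outer loop
   vertex 2.0 3.4 5.2
   vertex 0.2 1.0 4.2
   vertex 6.0 1.6 5.2
  endloop
 endfacet
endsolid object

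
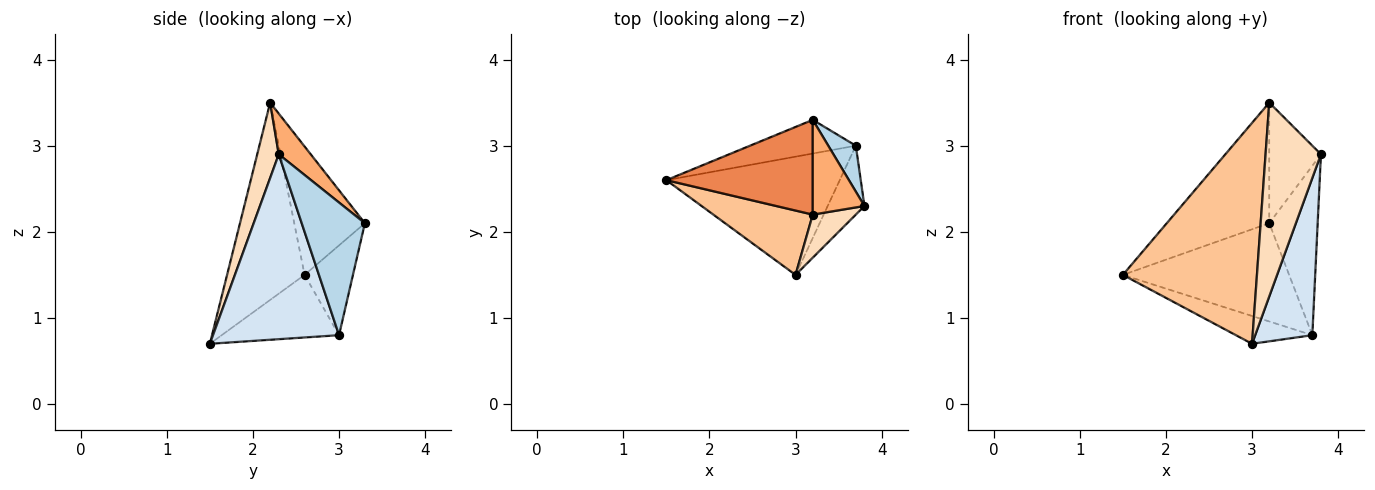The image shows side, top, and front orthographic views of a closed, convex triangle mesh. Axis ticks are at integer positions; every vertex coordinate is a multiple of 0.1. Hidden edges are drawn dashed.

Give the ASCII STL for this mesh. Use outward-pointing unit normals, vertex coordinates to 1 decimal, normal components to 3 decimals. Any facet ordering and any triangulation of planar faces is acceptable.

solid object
 facet normal -0.265 0.912 -0.313
  outer loop
   vertex 3.7 3.0 0.8
   vertex 1.5 2.6 1.5
   vertex 3.2 3.3 2.1
  endloop
 endfacet
 facet normal -0.331 0.216 -0.918
  outer loop
   vertex 3.7 3.0 0.8
   vertex 3.0 1.5 0.7
   vertex 1.5 2.6 1.5
  endloop
 endfacet
 facet normal 0.783 0.600 0.163
  outer loop
   vertex 3.7 3.0 0.8
   vertex 3.2 3.3 2.1
   vertex 3.8 2.3 2.9
  endloop
 endfacet
 facet normal 0.896 -0.406 -0.178
  outer loop
   vertex 3.7 3.0 0.8
   vertex 3.8 2.3 2.9
   vertex 3.0 1.5 0.7
  endloop
 endfacet
 facet normal -0.476 0.691 0.543
  outer loop
   vertex 3.2 2.2 3.5
   vertex 3.2 3.3 2.1
   vertex 1.5 2.6 1.5
  endloop
 endfacet
 facet normal 0.438 0.707 0.556
  outer loop
   vertex 3.2 2.2 3.5
   vertex 3.8 2.3 2.9
   vertex 3.2 3.3 2.1
  endloop
 endfacet
 facet normal -0.485 -0.840 0.245
  outer loop
   vertex 3.2 2.2 3.5
   vertex 1.5 2.6 1.5
   vertex 3.0 1.5 0.7
  endloop
 endfacet
 facet normal 0.355 -0.913 0.203
  outer loop
   vertex 3.2 2.2 3.5
   vertex 3.0 1.5 0.7
   vertex 3.8 2.3 2.9
  endloop
 endfacet
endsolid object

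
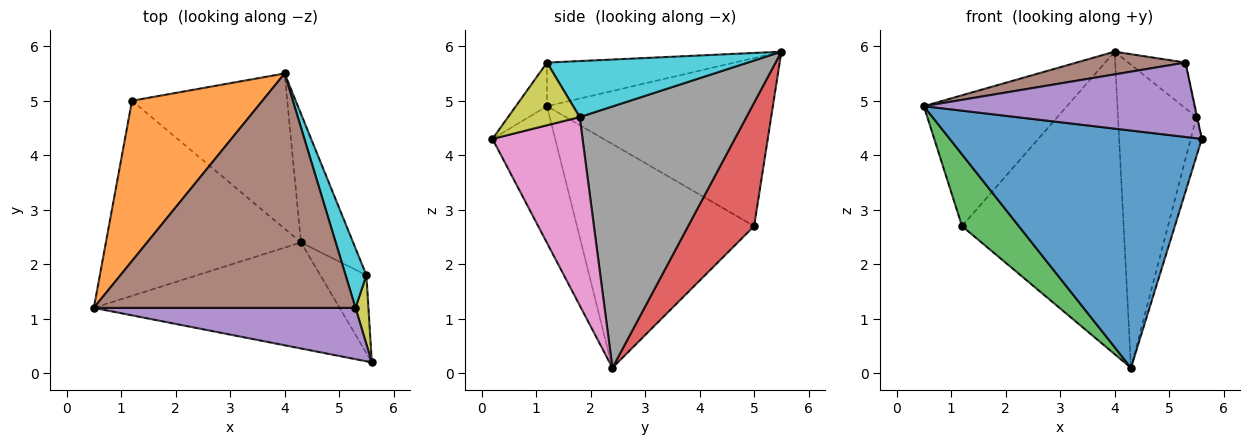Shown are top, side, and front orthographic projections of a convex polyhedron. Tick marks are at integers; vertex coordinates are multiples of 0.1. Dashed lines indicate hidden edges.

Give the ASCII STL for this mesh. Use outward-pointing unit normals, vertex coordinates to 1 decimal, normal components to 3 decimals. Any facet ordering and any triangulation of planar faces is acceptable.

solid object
 facet normal -0.221 -0.890 -0.398
  outer loop
   vertex 4.3 2.4 0.1
   vertex 5.6 0.2 4.3
   vertex 0.5 1.2 4.9
  endloop
 endfacet
 facet normal -0.706 0.448 0.548
  outer loop
   vertex 1.2 5.0 2.7
   vertex 0.5 1.2 4.9
   vertex 4.0 5.5 5.9
  endloop
 endfacet
 facet normal -0.733 -0.235 -0.639
  outer loop
   vertex 1.2 5.0 2.7
   vertex 4.3 2.4 0.1
   vertex 0.5 1.2 4.9
  endloop
 endfacet
 facet normal 0.341 0.836 -0.429
  outer loop
   vertex 1.2 5.0 2.7
   vertex 4.0 5.5 5.9
   vertex 4.3 2.4 0.1
  endloop
 endfacet
 facet normal -0.094 -0.820 0.565
  outer loop
   vertex 5.3 1.2 5.7
   vertex 0.5 1.2 4.9
   vertex 5.6 0.2 4.3
  endloop
 endfacet
 facet normal -0.164 -0.095 0.982
  outer loop
   vertex 5.3 1.2 5.7
   vertex 4.0 5.5 5.9
   vertex 0.5 1.2 4.9
  endloop
 endfacet
 facet normal 0.964 0.119 -0.236
  outer loop
   vertex 5.5 1.8 4.7
   vertex 5.6 0.2 4.3
   vertex 4.3 2.4 0.1
  endloop
 endfacet
 facet normal 0.891 0.419 -0.178
  outer loop
   vertex 5.5 1.8 4.7
   vertex 4.3 2.4 0.1
   vertex 4.0 5.5 5.9
  endloop
 endfacet
 facet normal 0.979 0.011 0.202
  outer loop
   vertex 5.5 1.8 4.7
   vertex 5.3 1.2 5.7
   vertex 5.6 0.2 4.3
  endloop
 endfacet
 facet normal 0.906 0.258 0.336
  outer loop
   vertex 5.5 1.8 4.7
   vertex 4.0 5.5 5.9
   vertex 5.3 1.2 5.7
  endloop
 endfacet
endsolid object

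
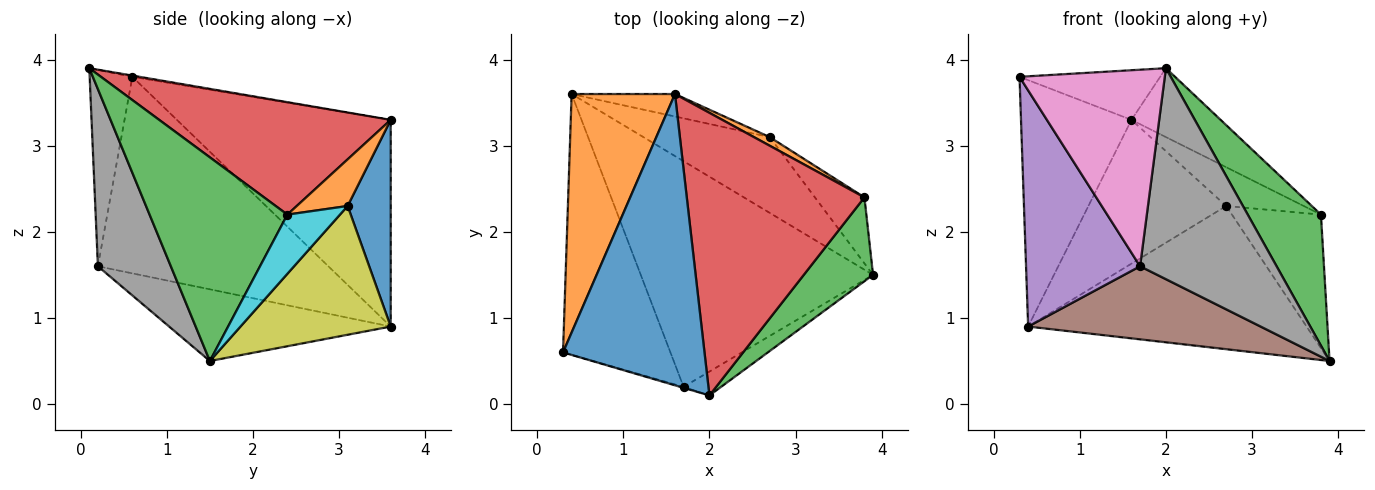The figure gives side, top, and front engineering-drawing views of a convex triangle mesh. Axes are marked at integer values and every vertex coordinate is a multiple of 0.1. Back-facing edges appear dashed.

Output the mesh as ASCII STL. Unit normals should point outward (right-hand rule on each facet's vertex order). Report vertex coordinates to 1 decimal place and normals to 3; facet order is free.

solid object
 facet normal -0.009 0.168 0.986
  outer loop
   vertex 2.0 0.1 3.9
   vertex 1.6 3.6 3.3
   vertex 0.3 0.6 3.8
  endloop
 endfacet
 facet normal -0.812 0.419 0.406
  outer loop
   vertex 0.4 3.6 0.9
   vertex 0.3 0.6 3.8
   vertex 1.6 3.6 3.3
  endloop
 endfacet
 facet normal 0.846 -0.449 0.288
  outer loop
   vertex 3.8 2.4 2.2
   vertex 2.0 0.1 3.9
   vertex 3.9 1.5 0.5
  endloop
 endfacet
 facet normal 0.524 0.202 0.828
  outer loop
   vertex 3.8 2.4 2.2
   vertex 1.6 3.6 3.3
   vertex 2.0 0.1 3.9
  endloop
 endfacet
 facet normal -0.805 -0.398 -0.440
  outer loop
   vertex 1.7 0.2 1.6
   vertex 0.3 0.6 3.8
   vertex 0.4 3.6 0.9
  endloop
 endfacet
 facet normal -0.282 -0.296 -0.913
  outer loop
   vertex 1.7 0.2 1.6
   vertex 0.4 3.6 0.9
   vertex 3.9 1.5 0.5
  endloop
 endfacet
 facet normal -0.282 -0.959 -0.005
  outer loop
   vertex 1.7 0.2 1.6
   vertex 2.0 0.1 3.9
   vertex 0.3 0.6 3.8
  endloop
 endfacet
 facet normal 0.469 -0.878 -0.099
  outer loop
   vertex 1.7 0.2 1.6
   vertex 3.9 1.5 0.5
   vertex 2.0 0.1 3.9
  endloop
 endfacet
 facet normal 0.430 0.798 -0.422
  outer loop
   vertex 2.7 3.1 2.3
   vertex 3.9 1.5 0.5
   vertex 0.4 3.6 0.9
  endloop
 endfacet
 facet normal 0.468 0.792 -0.392
  outer loop
   vertex 2.7 3.1 2.3
   vertex 3.8 2.4 2.2
   vertex 3.9 1.5 0.5
  endloop
 endfacet
 facet normal 0.295 0.944 -0.148
  outer loop
   vertex 2.7 3.1 2.3
   vertex 0.4 3.6 0.9
   vertex 1.6 3.6 3.3
  endloop
 endfacet
 facet normal 0.540 0.822 0.183
  outer loop
   vertex 2.7 3.1 2.3
   vertex 1.6 3.6 3.3
   vertex 3.8 2.4 2.2
  endloop
 endfacet
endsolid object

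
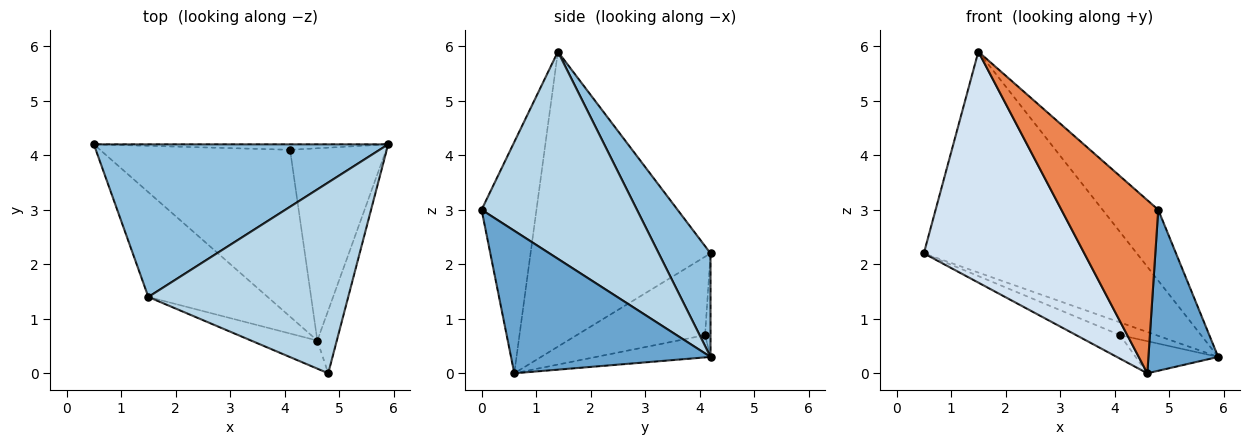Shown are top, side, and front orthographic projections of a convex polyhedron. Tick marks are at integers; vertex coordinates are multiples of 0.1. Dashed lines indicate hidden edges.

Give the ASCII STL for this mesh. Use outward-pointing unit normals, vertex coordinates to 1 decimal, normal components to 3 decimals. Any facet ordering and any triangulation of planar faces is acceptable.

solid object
 facet normal 0.936 -0.327 -0.128
  outer loop
   vertex 4.6 0.6 0.0
   vertex 5.9 4.2 0.3
   vertex 4.8 0.0 3.0
  endloop
 endfacet
 facet normal 0.196 0.807 0.557
  outer loop
   vertex 1.5 1.4 5.9
   vertex 5.9 4.2 0.3
   vertex 0.5 4.2 2.2
  endloop
 endfacet
 facet normal 0.697 0.250 0.672
  outer loop
   vertex 1.5 1.4 5.9
   vertex 4.8 0.0 3.0
   vertex 5.9 4.2 0.3
  endloop
 endfacet
 facet normal -0.715 -0.637 -0.289
  outer loop
   vertex 1.5 1.4 5.9
   vertex 0.5 4.2 2.2
   vertex 4.6 0.6 0.0
  endloop
 endfacet
 facet normal -0.488 -0.861 -0.140
  outer loop
   vertex 1.5 1.4 5.9
   vertex 4.6 0.6 0.0
   vertex 4.8 0.0 3.0
  endloop
 endfacet
 facet normal -0.137 0.910 -0.390
  outer loop
   vertex 4.1 4.1 0.7
   vertex 0.5 4.2 2.2
   vertex 5.9 4.2 0.3
  endloop
 endfacet
 facet normal -0.378 0.129 -0.917
  outer loop
   vertex 4.1 4.1 0.7
   vertex 4.6 0.6 0.0
   vertex 0.5 4.2 2.2
  endloop
 endfacet
 facet normal -0.223 0.161 -0.962
  outer loop
   vertex 4.1 4.1 0.7
   vertex 5.9 4.2 0.3
   vertex 4.6 0.6 0.0
  endloop
 endfacet
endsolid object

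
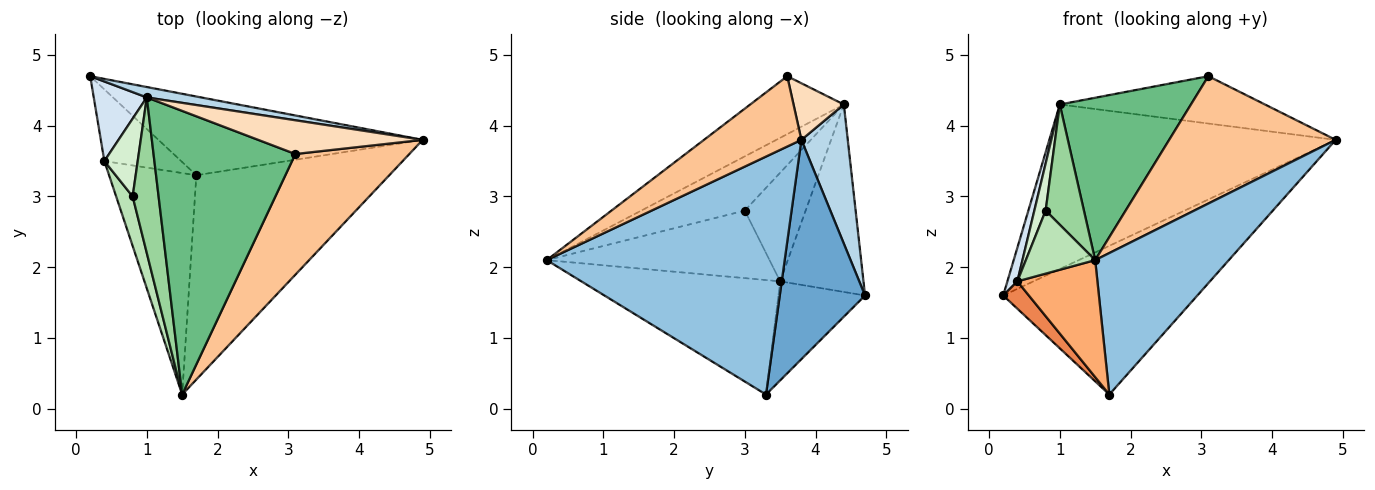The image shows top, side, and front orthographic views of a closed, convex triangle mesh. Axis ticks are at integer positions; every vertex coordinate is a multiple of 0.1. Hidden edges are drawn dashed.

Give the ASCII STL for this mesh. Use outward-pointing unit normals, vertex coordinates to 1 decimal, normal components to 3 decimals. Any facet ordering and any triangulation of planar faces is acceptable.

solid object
 facet normal 0.362 0.824 -0.436
  outer loop
   vertex 1.7 3.3 0.2
   vertex 0.2 4.7 1.6
   vertex 4.9 3.8 3.8
  endloop
 endfacet
 facet normal 0.712 -0.400 -0.577
  outer loop
   vertex 1.7 3.3 0.2
   vertex 4.9 3.8 3.8
   vertex 1.5 0.2 2.1
  endloop
 endfacet
 facet normal 0.160 0.985 0.062
  outer loop
   vertex 1.0 4.4 4.3
   vertex 4.9 3.8 3.8
   vertex 0.2 4.7 1.6
  endloop
 endfacet
 facet normal -0.956 -0.114 0.271
  outer loop
   vertex 0.4 3.5 1.8
   vertex 1.0 4.4 4.3
   vertex 0.2 4.7 1.6
  endloop
 endfacet
 facet normal -0.769 -0.228 -0.597
  outer loop
   vertex 0.4 3.5 1.8
   vertex 0.2 4.7 1.6
   vertex 1.7 3.3 0.2
  endloop
 endfacet
 facet normal -0.757 -0.305 -0.577
  outer loop
   vertex 0.4 3.5 1.8
   vertex 1.7 3.3 0.2
   vertex 1.5 0.2 2.1
  endloop
 endfacet
 facet normal 0.391 -0.668 0.633
  outer loop
   vertex 3.1 3.6 4.7
   vertex 1.5 0.2 2.1
   vertex 4.9 3.8 3.8
  endloop
 endfacet
 facet normal 0.196 0.799 0.569
  outer loop
   vertex 3.1 3.6 4.7
   vertex 4.9 3.8 3.8
   vertex 1.0 4.4 4.3
  endloop
 endfacet
 facet normal -0.334 -0.468 0.818
  outer loop
   vertex 3.1 3.6 4.7
   vertex 1.0 4.4 4.3
   vertex 1.5 0.2 2.1
  endloop
 endfacet
 facet normal -0.856 -0.316 0.409
  outer loop
   vertex 0.8 3.0 2.8
   vertex 1.5 0.2 2.1
   vertex 1.0 4.4 4.3
  endloop
 endfacet
 facet normal -0.930 -0.289 0.227
  outer loop
   vertex 0.8 3.0 2.8
   vertex 0.4 3.5 1.8
   vertex 1.5 0.2 2.1
  endloop
 endfacet
 facet normal -0.941 -0.175 0.289
  outer loop
   vertex 0.8 3.0 2.8
   vertex 1.0 4.4 4.3
   vertex 0.4 3.5 1.8
  endloop
 endfacet
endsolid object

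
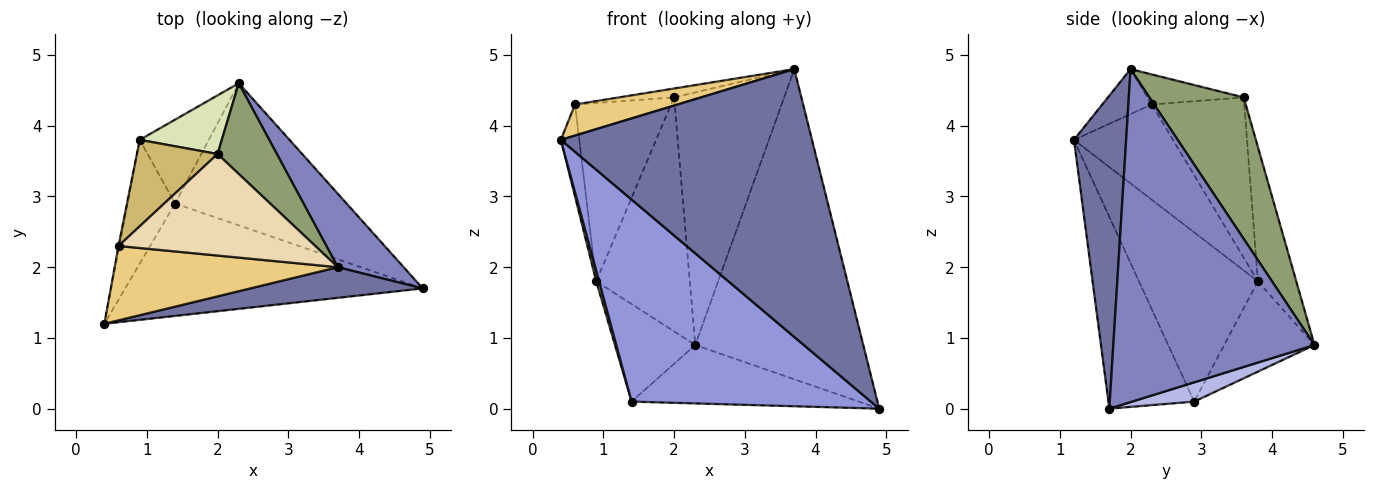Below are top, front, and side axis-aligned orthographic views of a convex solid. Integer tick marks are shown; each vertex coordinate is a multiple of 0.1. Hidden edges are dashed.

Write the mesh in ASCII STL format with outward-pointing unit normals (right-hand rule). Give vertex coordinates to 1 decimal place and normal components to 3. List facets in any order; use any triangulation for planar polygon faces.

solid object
 facet normal 0.202 -0.973 0.111
  outer loop
   vertex 3.7 2.0 4.8
   vertex 0.4 1.2 3.8
   vertex 4.9 1.7 0.0
  endloop
 endfacet
 facet normal 0.759 0.634 0.150
  outer loop
   vertex 3.7 2.0 4.8
   vertex 4.9 1.7 0.0
   vertex 2.3 4.6 0.9
  endloop
 endfacet
 facet normal -0.299 -0.834 -0.464
  outer loop
   vertex 1.4 2.9 0.1
   vertex 4.9 1.7 0.0
   vertex 0.4 1.2 3.8
  endloop
 endfacet
 facet normal 0.103 0.378 -0.920
  outer loop
   vertex 1.4 2.9 0.1
   vertex 2.3 4.6 0.9
   vertex 4.9 1.7 0.0
  endloop
 endfacet
 facet normal 0.628 0.733 0.263
  outer loop
   vertex 2.0 3.6 4.4
   vertex 3.7 2.0 4.8
   vertex 2.3 4.6 0.9
  endloop
 endfacet
 facet normal -0.962 -0.023 -0.271
  outer loop
   vertex 0.9 3.8 1.8
   vertex 1.4 2.9 0.1
   vertex 0.4 1.2 3.8
  endloop
 endfacet
 facet normal -0.649 0.577 -0.496
  outer loop
   vertex 0.9 3.8 1.8
   vertex 2.3 4.6 0.9
   vertex 1.4 2.9 0.1
  endloop
 endfacet
 facet normal -0.370 0.901 0.226
  outer loop
   vertex 0.9 3.8 1.8
   vertex 2.0 3.6 4.4
   vertex 2.3 4.6 0.9
  endloop
 endfacet
 facet normal -0.983 0.183 -0.008
  outer loop
   vertex 0.6 2.3 4.3
   vertex 0.9 3.8 1.8
   vertex 0.4 1.2 3.8
  endloop
 endfacet
 facet normal -0.655 0.680 0.329
  outer loop
   vertex 0.6 2.3 4.3
   vertex 2.0 3.6 4.4
   vertex 0.9 3.8 1.8
  endloop
 endfacet
 facet normal -0.183 -0.379 0.907
  outer loop
   vertex 0.6 2.3 4.3
   vertex 0.4 1.2 3.8
   vertex 3.7 2.0 4.8
  endloop
 endfacet
 facet normal -0.150 0.086 0.985
  outer loop
   vertex 0.6 2.3 4.3
   vertex 3.7 2.0 4.8
   vertex 2.0 3.6 4.4
  endloop
 endfacet
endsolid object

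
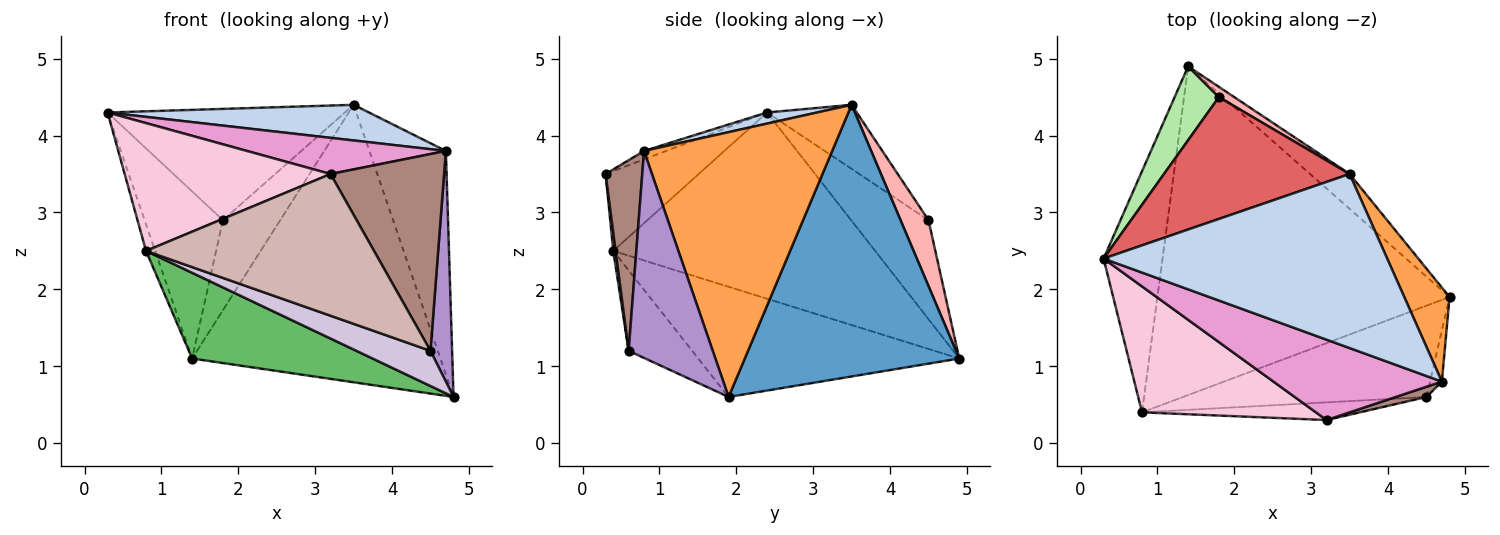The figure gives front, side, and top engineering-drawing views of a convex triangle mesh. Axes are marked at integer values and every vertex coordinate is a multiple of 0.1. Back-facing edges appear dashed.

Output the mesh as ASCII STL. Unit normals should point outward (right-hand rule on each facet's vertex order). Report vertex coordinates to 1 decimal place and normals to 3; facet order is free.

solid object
 facet normal 0.651 0.753 -0.095
  outer loop
   vertex 3.5 3.5 4.4
   vertex 4.8 1.9 0.6
   vertex 1.4 4.9 1.1
  endloop
 endfacet
 facet normal 0.038 -0.201 0.979
  outer loop
   vertex 4.7 0.8 3.8
   vertex 3.5 3.5 4.4
   vertex 0.3 2.4 4.3
  endloop
 endfacet
 facet normal 0.915 0.372 0.156
  outer loop
   vertex 4.7 0.8 3.8
   vertex 4.8 1.9 0.6
   vertex 3.5 3.5 4.4
  endloop
 endfacet
 facet normal -0.953 0.033 -0.302
  outer loop
   vertex 0.8 0.4 2.5
   vertex 0.3 2.4 4.3
   vertex 1.4 4.9 1.1
  endloop
 endfacet
 facet normal -0.343 -0.237 -0.909
  outer loop
   vertex 0.8 0.4 2.5
   vertex 1.4 4.9 1.1
   vertex 4.8 1.9 0.6
  endloop
 endfacet
 facet normal -0.670 0.679 0.300
  outer loop
   vertex 1.8 4.5 2.9
   vertex 1.4 4.9 1.1
   vertex 0.3 2.4 4.3
  endloop
 endfacet
 facet normal -0.247 0.653 0.716
  outer loop
   vertex 1.8 4.5 2.9
   vertex 0.3 2.4 4.3
   vertex 3.5 3.5 4.4
  endloop
 endfacet
 facet normal 0.436 0.894 0.102
  outer loop
   vertex 1.8 4.5 2.9
   vertex 3.5 3.5 4.4
   vertex 1.4 4.9 1.1
  endloop
 endfacet
 facet normal 0.967 -0.249 -0.055
  outer loop
   vertex 4.5 0.6 1.2
   vertex 4.8 1.9 0.6
   vertex 4.7 0.8 3.8
  endloop
 endfacet
 facet normal -0.295 -0.344 -0.892
  outer loop
   vertex 4.5 0.6 1.2
   vertex 0.8 0.4 2.5
   vertex 4.8 1.9 0.6
  endloop
 endfacet
 facet normal 0.307 -0.950 0.050
  outer loop
   vertex 3.2 0.3 3.5
   vertex 4.5 0.6 1.2
   vertex 4.7 0.8 3.8
  endloop
 endfacet
 facet normal 0.010 -0.992 -0.124
  outer loop
   vertex 3.2 0.3 3.5
   vertex 0.8 0.4 2.5
   vertex 4.5 0.6 1.2
  endloop
 endfacet
 facet normal -0.046 -0.410 0.911
  outer loop
   vertex 3.2 0.3 3.5
   vertex 4.7 0.8 3.8
   vertex 0.3 2.4 4.3
  endloop
 endfacet
 facet normal -0.307 -0.678 0.668
  outer loop
   vertex 3.2 0.3 3.5
   vertex 0.3 2.4 4.3
   vertex 0.8 0.4 2.5
  endloop
 endfacet
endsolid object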